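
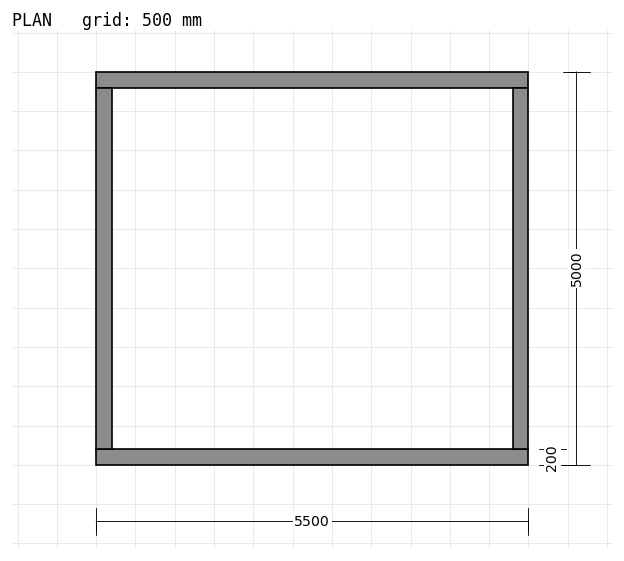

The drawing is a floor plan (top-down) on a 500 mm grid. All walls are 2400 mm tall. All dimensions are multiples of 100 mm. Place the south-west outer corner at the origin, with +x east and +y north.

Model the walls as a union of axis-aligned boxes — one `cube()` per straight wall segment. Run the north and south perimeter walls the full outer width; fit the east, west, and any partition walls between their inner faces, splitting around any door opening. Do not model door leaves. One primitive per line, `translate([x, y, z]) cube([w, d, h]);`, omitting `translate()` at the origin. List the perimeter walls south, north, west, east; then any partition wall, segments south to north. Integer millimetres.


cube([5500, 200, 2400]);
translate([0, 4800, 0]) cube([5500, 200, 2400]);
translate([0, 200, 0]) cube([200, 4600, 2400]);
translate([5300, 200, 0]) cube([200, 4600, 2400]);


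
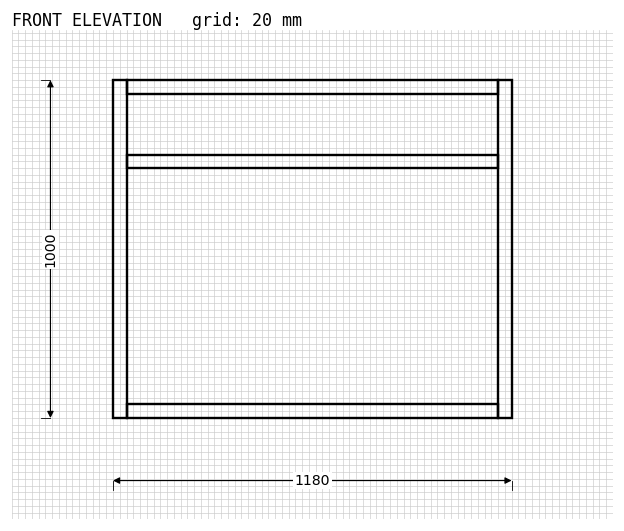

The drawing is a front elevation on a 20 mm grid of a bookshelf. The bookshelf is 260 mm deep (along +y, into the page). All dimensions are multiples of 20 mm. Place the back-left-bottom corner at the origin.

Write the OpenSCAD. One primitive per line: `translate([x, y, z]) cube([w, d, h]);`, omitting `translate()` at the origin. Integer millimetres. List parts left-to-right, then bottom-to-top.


cube([40, 260, 1000]);
translate([40, 0, 0]) cube([1100, 260, 40]);
translate([40, 0, 740]) cube([1100, 260, 40]);
translate([40, 0, 960]) cube([1100, 260, 40]);
translate([1140, 0, 0]) cube([40, 260, 1000]);


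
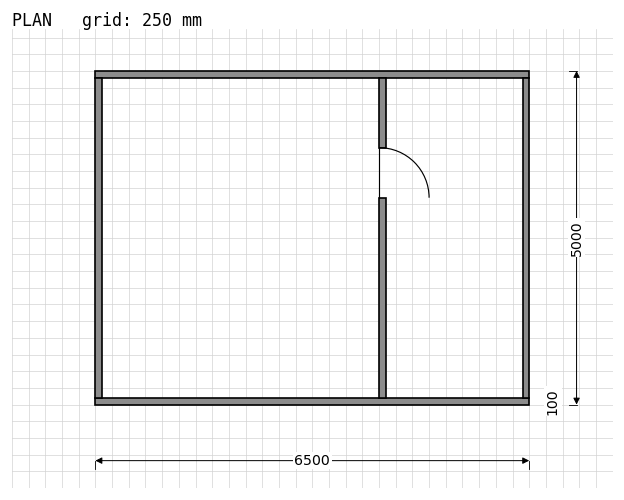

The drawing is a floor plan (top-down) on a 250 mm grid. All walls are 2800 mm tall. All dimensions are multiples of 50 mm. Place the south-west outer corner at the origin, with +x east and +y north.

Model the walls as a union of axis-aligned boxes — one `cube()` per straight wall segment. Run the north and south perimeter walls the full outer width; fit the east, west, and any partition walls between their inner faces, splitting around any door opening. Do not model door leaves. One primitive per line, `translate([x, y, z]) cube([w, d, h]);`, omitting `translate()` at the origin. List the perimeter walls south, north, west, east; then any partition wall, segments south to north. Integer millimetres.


cube([6500, 100, 2800]);
translate([0, 4900, 0]) cube([6500, 100, 2800]);
translate([0, 100, 0]) cube([100, 4800, 2800]);
translate([6400, 100, 0]) cube([100, 4800, 2800]);
translate([4250, 100, 0]) cube([100, 3000, 2800]);
translate([4250, 3850, 0]) cube([100, 1050, 2800]);


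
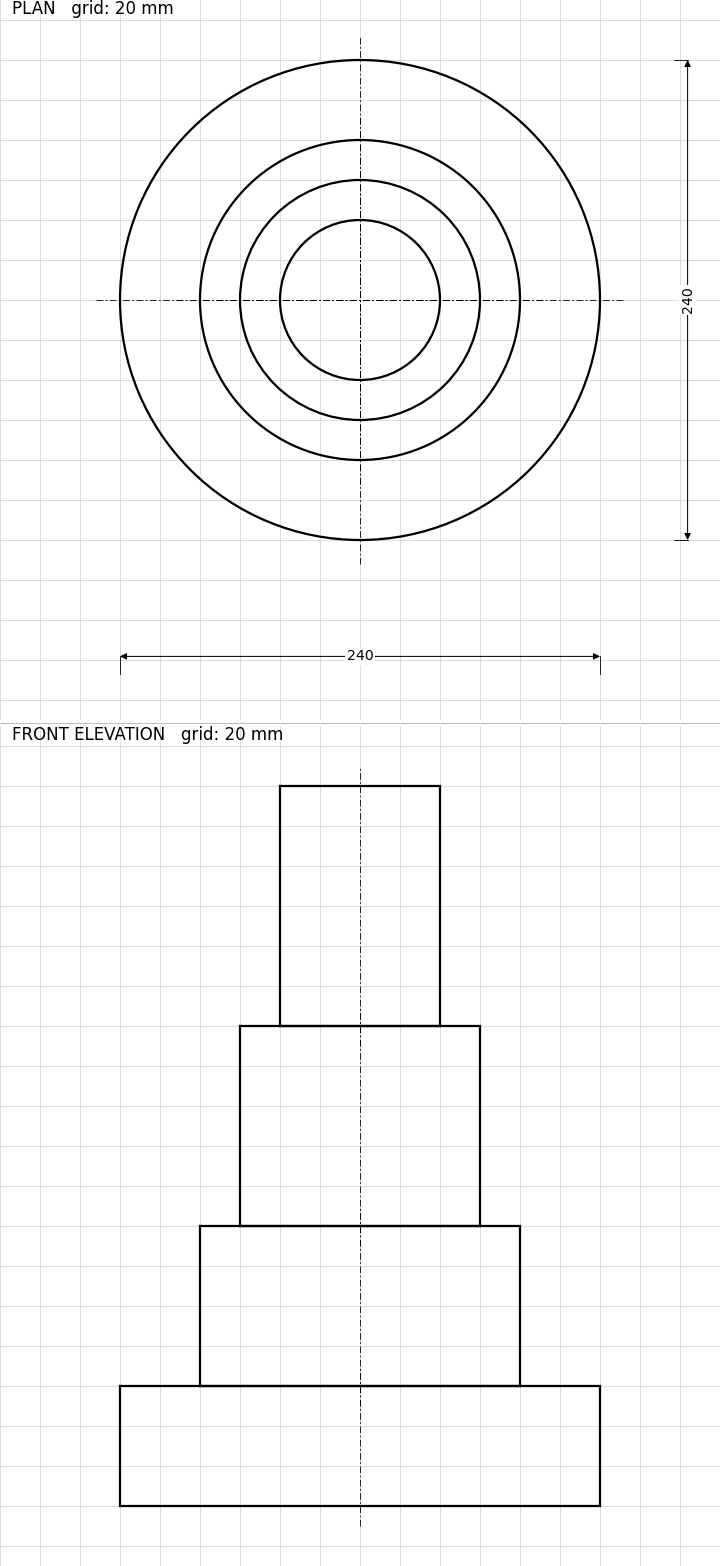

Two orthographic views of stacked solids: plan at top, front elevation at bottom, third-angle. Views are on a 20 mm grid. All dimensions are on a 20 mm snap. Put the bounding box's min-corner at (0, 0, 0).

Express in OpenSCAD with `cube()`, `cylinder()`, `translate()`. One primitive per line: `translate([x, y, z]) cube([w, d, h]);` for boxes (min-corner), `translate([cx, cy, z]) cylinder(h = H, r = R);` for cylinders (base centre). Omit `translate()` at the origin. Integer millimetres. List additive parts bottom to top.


translate([120, 120, 0]) cylinder(h = 60, r = 120);
translate([120, 120, 60]) cylinder(h = 80, r = 80);
translate([120, 120, 140]) cylinder(h = 100, r = 60);
translate([120, 120, 240]) cylinder(h = 120, r = 40);


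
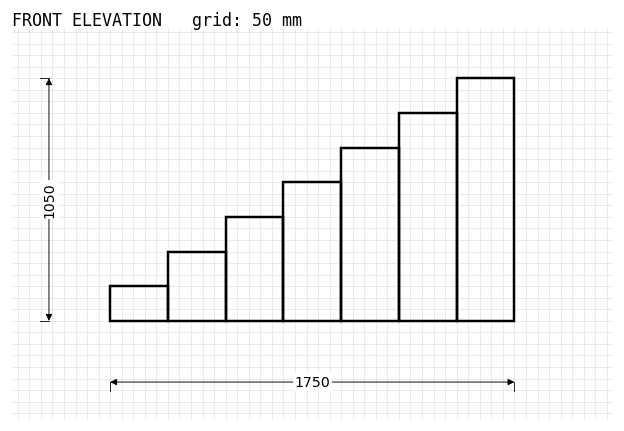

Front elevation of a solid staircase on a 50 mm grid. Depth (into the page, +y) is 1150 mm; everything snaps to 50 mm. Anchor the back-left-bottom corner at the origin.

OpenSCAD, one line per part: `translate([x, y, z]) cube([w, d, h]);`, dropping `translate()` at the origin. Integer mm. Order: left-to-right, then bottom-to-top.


cube([250, 1150, 150]);
translate([250, 0, 0]) cube([250, 1150, 300]);
translate([500, 0, 0]) cube([250, 1150, 450]);
translate([750, 0, 0]) cube([250, 1150, 600]);
translate([1000, 0, 0]) cube([250, 1150, 750]);
translate([1250, 0, 0]) cube([250, 1150, 900]);
translate([1500, 0, 0]) cube([250, 1150, 1050]);


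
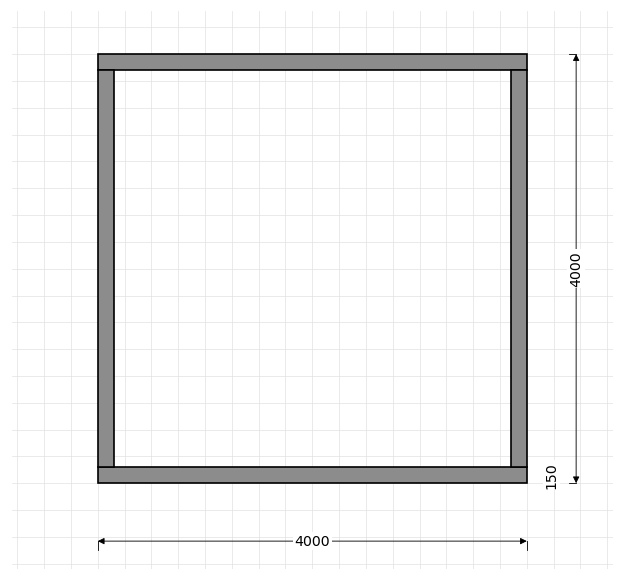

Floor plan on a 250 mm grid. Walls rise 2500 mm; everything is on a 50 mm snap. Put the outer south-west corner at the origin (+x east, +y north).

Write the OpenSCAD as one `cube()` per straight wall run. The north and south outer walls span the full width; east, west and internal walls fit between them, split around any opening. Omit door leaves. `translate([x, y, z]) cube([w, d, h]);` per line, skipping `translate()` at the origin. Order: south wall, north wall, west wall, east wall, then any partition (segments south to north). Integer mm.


cube([4000, 150, 2500]);
translate([0, 3850, 0]) cube([4000, 150, 2500]);
translate([0, 150, 0]) cube([150, 3700, 2500]);
translate([3850, 150, 0]) cube([150, 3700, 2500]);


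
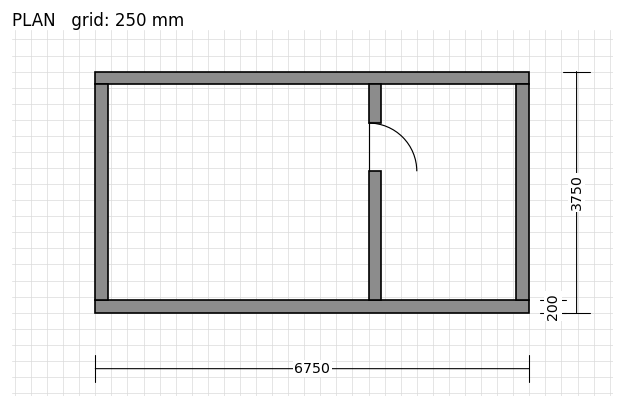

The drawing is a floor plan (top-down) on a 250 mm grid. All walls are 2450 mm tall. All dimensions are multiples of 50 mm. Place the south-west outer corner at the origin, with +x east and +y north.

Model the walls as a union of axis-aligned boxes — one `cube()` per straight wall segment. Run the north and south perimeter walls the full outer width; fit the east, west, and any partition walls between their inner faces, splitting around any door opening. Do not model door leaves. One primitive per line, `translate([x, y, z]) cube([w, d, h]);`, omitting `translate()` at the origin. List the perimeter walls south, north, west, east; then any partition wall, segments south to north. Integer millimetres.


cube([6750, 200, 2450]);
translate([0, 3550, 0]) cube([6750, 200, 2450]);
translate([0, 200, 0]) cube([200, 3350, 2450]);
translate([6550, 200, 0]) cube([200, 3350, 2450]);
translate([4250, 200, 0]) cube([200, 2000, 2450]);
translate([4250, 2950, 0]) cube([200, 600, 2450]);


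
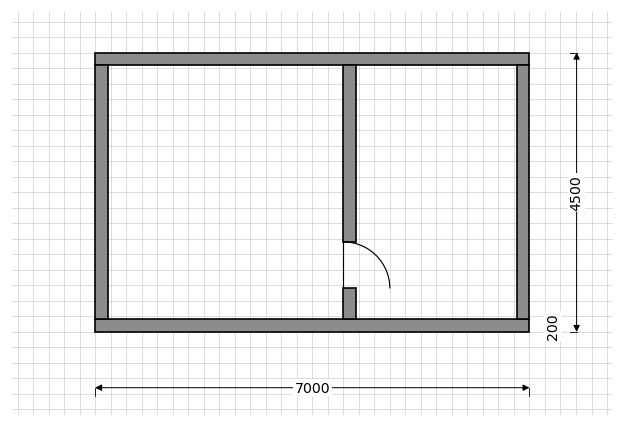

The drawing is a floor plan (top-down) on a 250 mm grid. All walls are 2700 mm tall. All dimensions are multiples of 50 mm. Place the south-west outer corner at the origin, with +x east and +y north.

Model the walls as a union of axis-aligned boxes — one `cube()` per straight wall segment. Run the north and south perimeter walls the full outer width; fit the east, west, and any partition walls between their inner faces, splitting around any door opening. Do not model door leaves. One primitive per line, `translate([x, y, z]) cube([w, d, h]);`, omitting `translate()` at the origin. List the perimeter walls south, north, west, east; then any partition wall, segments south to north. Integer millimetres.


cube([7000, 200, 2700]);
translate([0, 4300, 0]) cube([7000, 200, 2700]);
translate([0, 200, 0]) cube([200, 4100, 2700]);
translate([6800, 200, 0]) cube([200, 4100, 2700]);
translate([4000, 200, 0]) cube([200, 500, 2700]);
translate([4000, 1450, 0]) cube([200, 2850, 2700]);


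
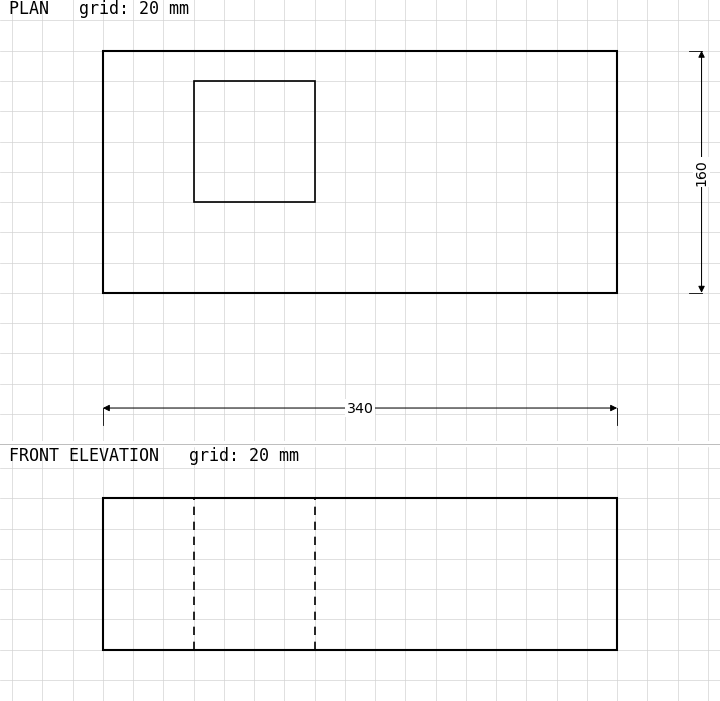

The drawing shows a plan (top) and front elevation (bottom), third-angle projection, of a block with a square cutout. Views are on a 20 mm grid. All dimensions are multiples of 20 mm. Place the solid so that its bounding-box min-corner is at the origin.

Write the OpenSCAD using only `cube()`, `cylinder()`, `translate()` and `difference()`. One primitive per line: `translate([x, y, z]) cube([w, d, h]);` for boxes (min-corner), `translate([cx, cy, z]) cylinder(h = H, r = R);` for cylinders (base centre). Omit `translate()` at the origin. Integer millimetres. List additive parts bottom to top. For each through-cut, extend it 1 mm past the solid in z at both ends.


difference() {
  cube([340, 160, 100]);
  translate([60, 60, -1]) cube([80, 80, 102]);
}


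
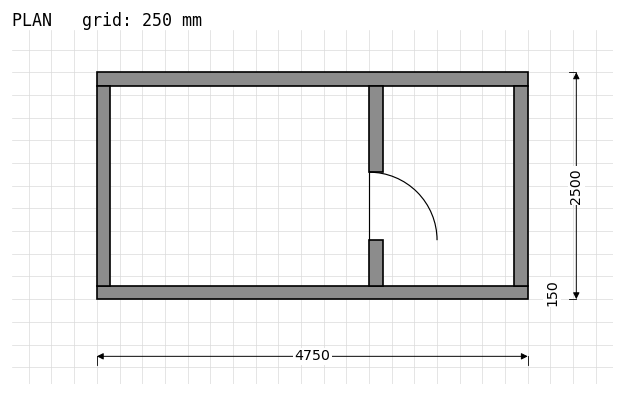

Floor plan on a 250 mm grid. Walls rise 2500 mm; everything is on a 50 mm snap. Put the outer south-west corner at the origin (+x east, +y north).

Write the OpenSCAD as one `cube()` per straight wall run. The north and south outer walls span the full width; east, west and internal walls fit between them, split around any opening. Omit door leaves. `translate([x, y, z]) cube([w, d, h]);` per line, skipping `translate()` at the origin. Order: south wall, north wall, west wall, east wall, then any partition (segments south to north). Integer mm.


cube([4750, 150, 2500]);
translate([0, 2350, 0]) cube([4750, 150, 2500]);
translate([0, 150, 0]) cube([150, 2200, 2500]);
translate([4600, 150, 0]) cube([150, 2200, 2500]);
translate([3000, 150, 0]) cube([150, 500, 2500]);
translate([3000, 1400, 0]) cube([150, 950, 2500]);


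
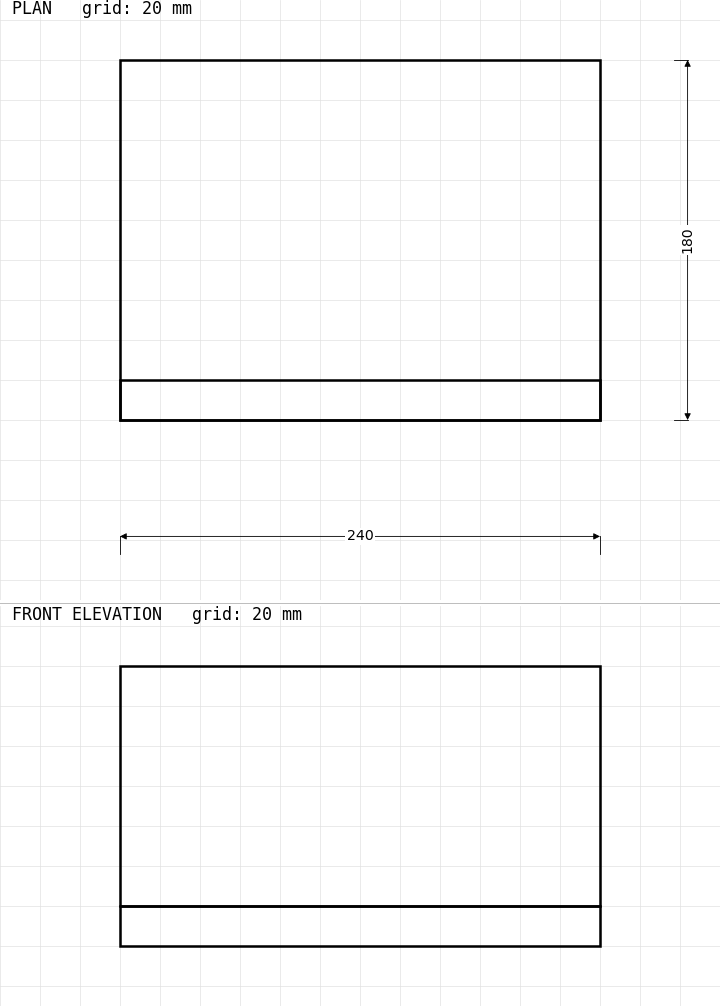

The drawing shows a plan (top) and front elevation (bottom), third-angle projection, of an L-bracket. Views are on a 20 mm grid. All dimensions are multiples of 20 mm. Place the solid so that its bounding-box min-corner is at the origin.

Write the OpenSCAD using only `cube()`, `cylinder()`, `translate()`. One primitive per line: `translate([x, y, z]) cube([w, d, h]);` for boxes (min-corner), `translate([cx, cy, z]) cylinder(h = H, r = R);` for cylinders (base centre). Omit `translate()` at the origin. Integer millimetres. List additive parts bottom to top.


cube([240, 180, 20]);
translate([0, 0, 20]) cube([240, 20, 120]);


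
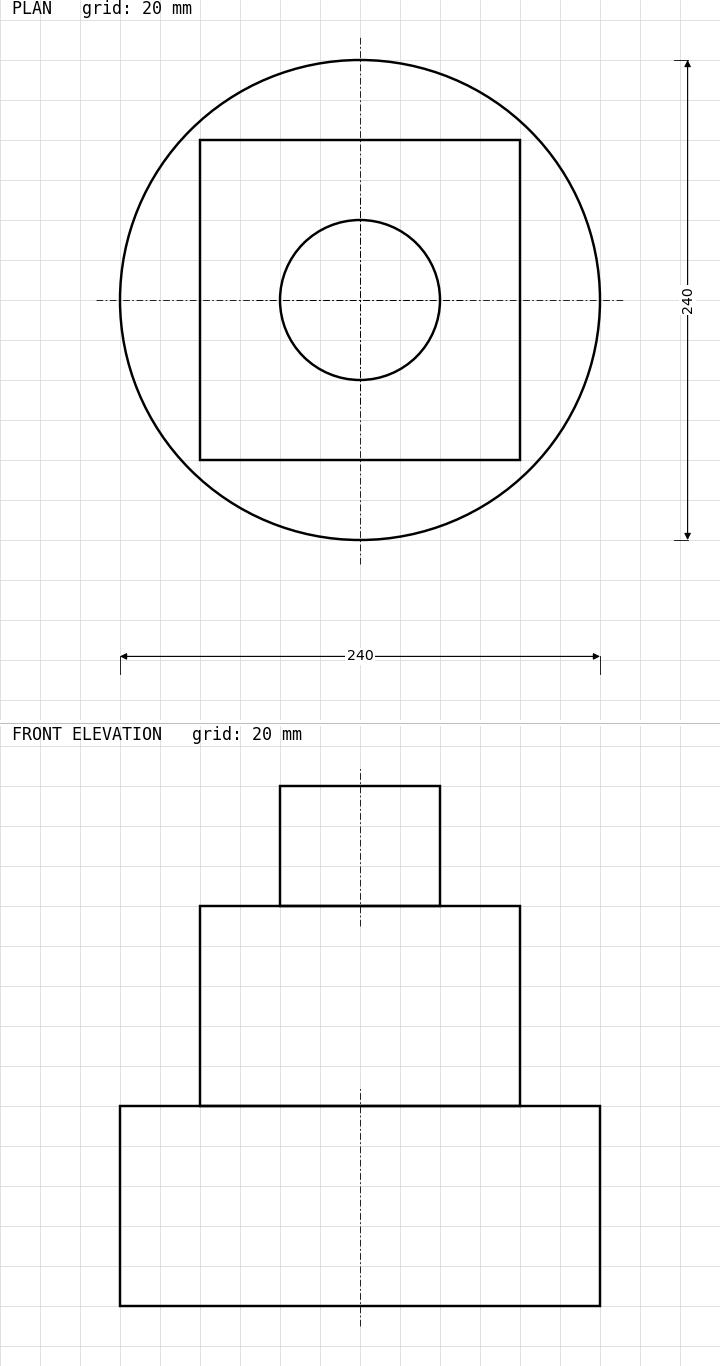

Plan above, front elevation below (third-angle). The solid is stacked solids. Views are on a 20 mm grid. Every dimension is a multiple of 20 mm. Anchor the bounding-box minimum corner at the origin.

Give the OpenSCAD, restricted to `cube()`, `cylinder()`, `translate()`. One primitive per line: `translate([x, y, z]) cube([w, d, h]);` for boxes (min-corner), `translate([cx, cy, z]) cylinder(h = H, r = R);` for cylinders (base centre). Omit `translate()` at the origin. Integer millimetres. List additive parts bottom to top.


translate([120, 120, 0]) cylinder(h = 100, r = 120);
translate([40, 40, 100]) cube([160, 160, 100]);
translate([120, 120, 200]) cylinder(h = 60, r = 40);


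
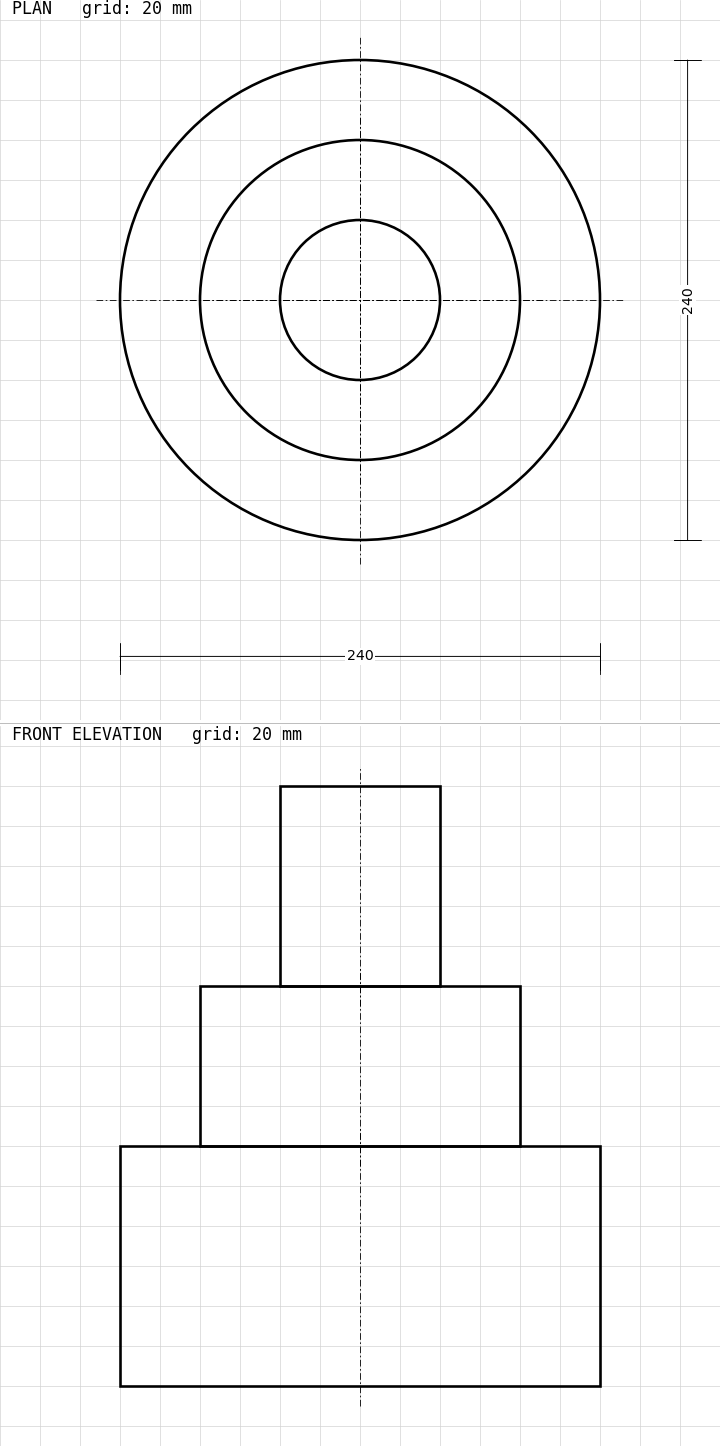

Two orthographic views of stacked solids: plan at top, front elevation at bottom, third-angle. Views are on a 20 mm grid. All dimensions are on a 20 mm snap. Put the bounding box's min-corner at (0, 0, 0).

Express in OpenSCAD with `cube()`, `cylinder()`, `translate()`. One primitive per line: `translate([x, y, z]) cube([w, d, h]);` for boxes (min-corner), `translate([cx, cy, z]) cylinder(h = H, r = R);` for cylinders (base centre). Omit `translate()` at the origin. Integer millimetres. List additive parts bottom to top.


translate([120, 120, 0]) cylinder(h = 120, r = 120);
translate([120, 120, 120]) cylinder(h = 80, r = 80);
translate([120, 120, 200]) cylinder(h = 100, r = 40);


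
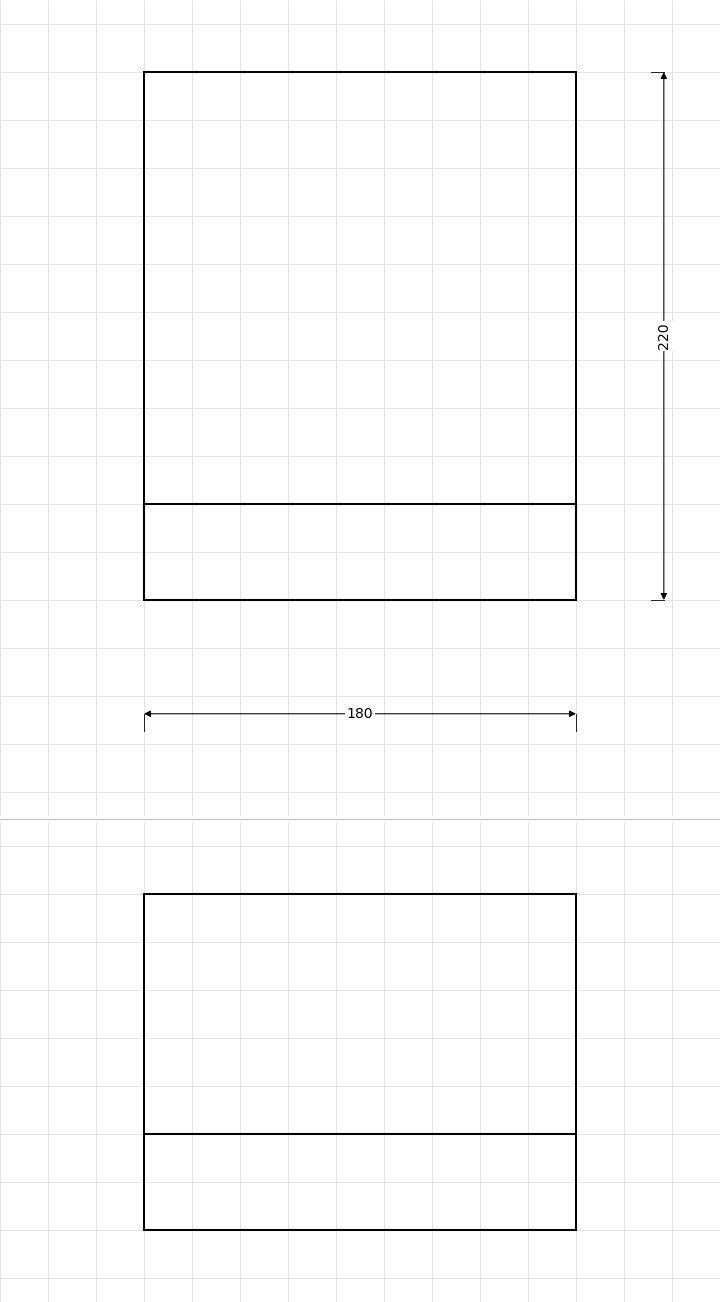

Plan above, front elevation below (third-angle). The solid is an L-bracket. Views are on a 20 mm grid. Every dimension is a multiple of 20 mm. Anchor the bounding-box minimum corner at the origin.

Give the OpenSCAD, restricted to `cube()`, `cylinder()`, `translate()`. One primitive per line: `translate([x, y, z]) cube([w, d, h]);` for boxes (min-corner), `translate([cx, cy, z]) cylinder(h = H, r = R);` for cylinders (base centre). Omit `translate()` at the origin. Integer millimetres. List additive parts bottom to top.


cube([180, 220, 40]);
translate([0, 0, 40]) cube([180, 40, 100]);


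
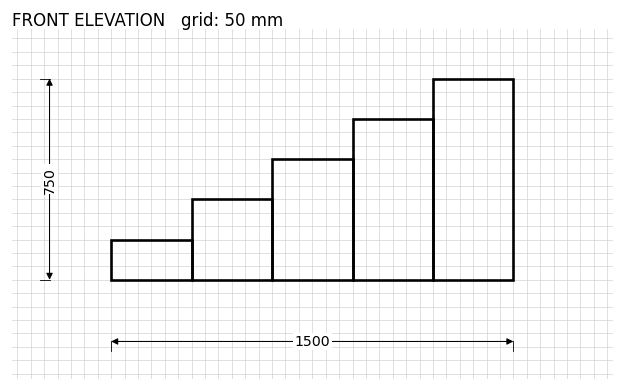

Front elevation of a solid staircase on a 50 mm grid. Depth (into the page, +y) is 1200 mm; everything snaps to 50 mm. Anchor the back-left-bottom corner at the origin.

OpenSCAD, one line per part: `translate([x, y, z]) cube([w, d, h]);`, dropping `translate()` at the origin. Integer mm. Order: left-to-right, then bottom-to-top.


cube([300, 1200, 150]);
translate([300, 0, 0]) cube([300, 1200, 300]);
translate([600, 0, 0]) cube([300, 1200, 450]);
translate([900, 0, 0]) cube([300, 1200, 600]);
translate([1200, 0, 0]) cube([300, 1200, 750]);


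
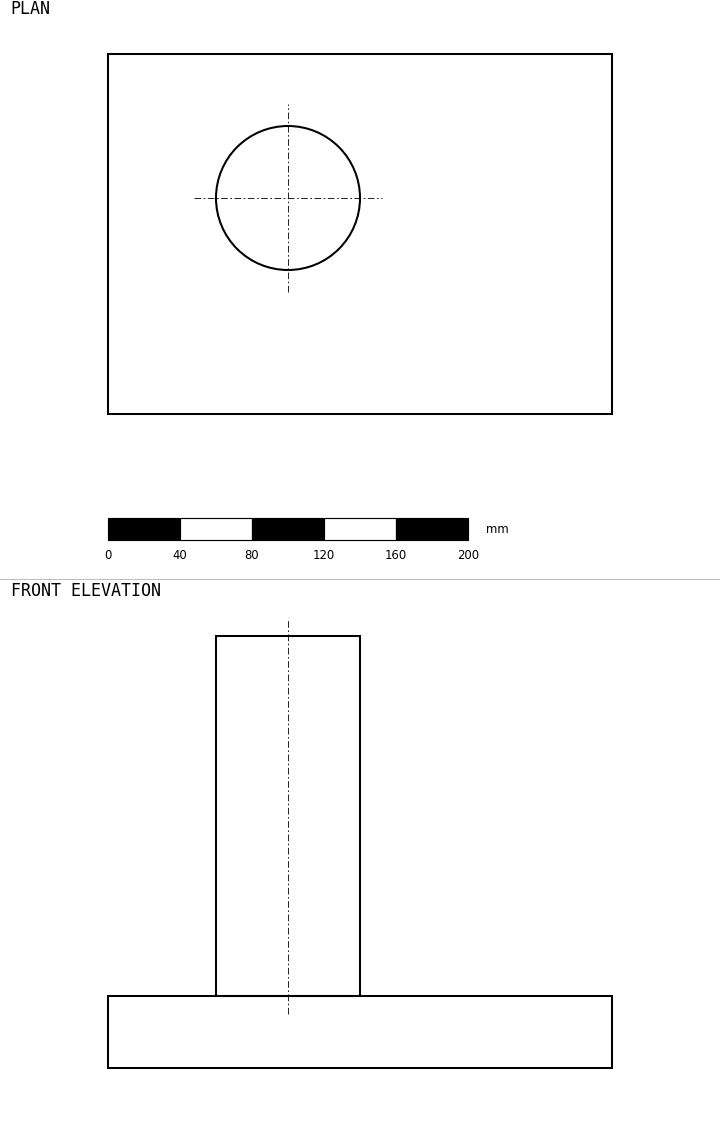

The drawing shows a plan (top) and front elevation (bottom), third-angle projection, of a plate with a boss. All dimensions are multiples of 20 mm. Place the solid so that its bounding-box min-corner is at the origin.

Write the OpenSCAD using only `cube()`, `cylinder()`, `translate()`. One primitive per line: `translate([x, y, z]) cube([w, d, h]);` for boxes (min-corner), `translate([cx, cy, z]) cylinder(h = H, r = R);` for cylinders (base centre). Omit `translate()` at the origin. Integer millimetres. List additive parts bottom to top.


cube([280, 200, 40]);
translate([100, 120, 40]) cylinder(h = 200, r = 40);


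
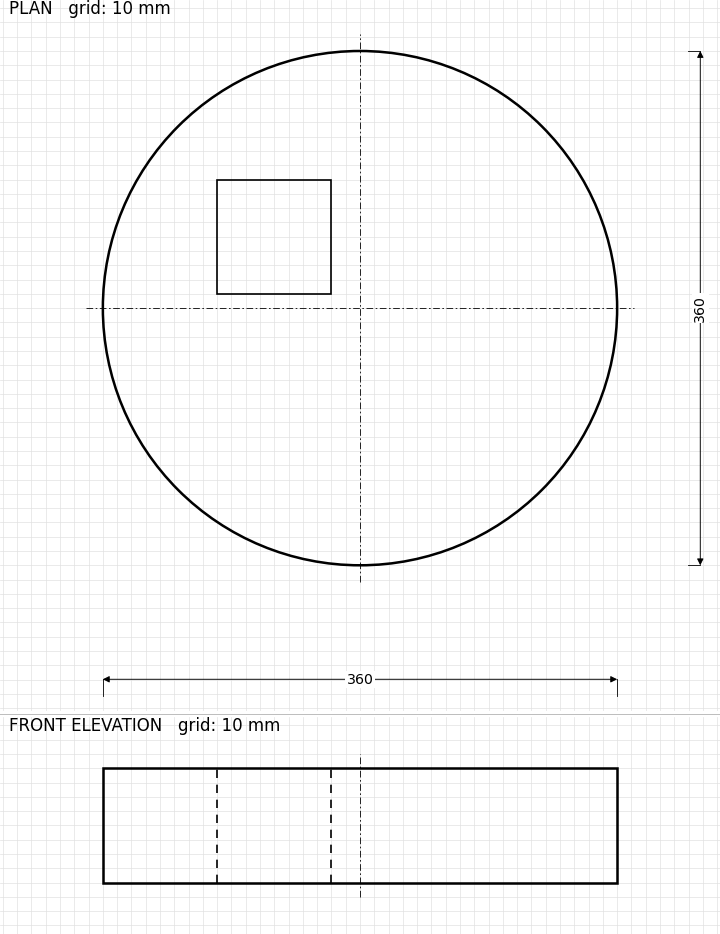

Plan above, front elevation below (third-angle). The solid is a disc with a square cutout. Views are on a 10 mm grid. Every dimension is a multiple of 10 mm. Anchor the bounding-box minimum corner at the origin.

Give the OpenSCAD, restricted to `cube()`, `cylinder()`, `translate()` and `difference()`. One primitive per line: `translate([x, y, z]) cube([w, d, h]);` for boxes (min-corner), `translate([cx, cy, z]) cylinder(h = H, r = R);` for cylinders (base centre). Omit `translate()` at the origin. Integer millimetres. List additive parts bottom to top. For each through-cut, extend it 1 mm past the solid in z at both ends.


difference() {
  translate([180, 180, 0]) cylinder(h = 80, r = 180);
  translate([80, 190, -1]) cube([80, 80, 82]);
}


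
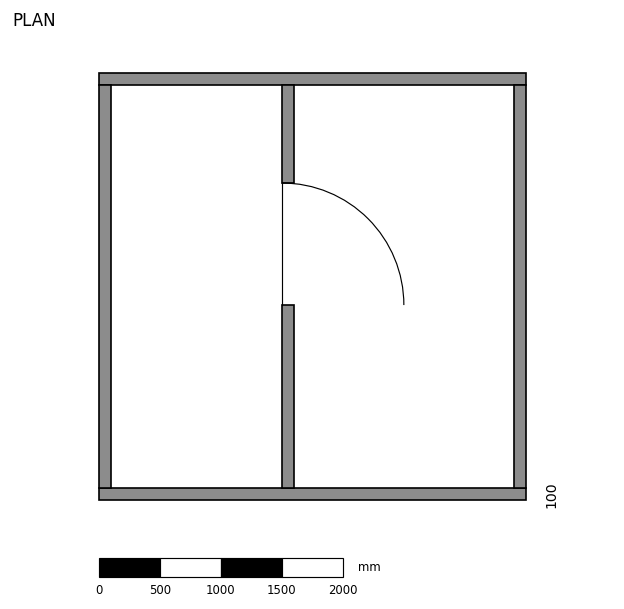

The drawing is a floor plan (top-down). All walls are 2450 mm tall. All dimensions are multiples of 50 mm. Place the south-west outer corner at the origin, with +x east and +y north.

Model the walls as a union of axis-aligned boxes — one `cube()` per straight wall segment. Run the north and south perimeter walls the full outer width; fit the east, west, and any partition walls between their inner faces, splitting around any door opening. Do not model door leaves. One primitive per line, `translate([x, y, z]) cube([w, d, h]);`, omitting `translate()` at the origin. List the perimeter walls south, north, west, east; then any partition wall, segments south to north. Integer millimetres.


cube([3500, 100, 2450]);
translate([0, 3400, 0]) cube([3500, 100, 2450]);
translate([0, 100, 0]) cube([100, 3300, 2450]);
translate([3400, 100, 0]) cube([100, 3300, 2450]);
translate([1500, 100, 0]) cube([100, 1500, 2450]);
translate([1500, 2600, 0]) cube([100, 800, 2450]);


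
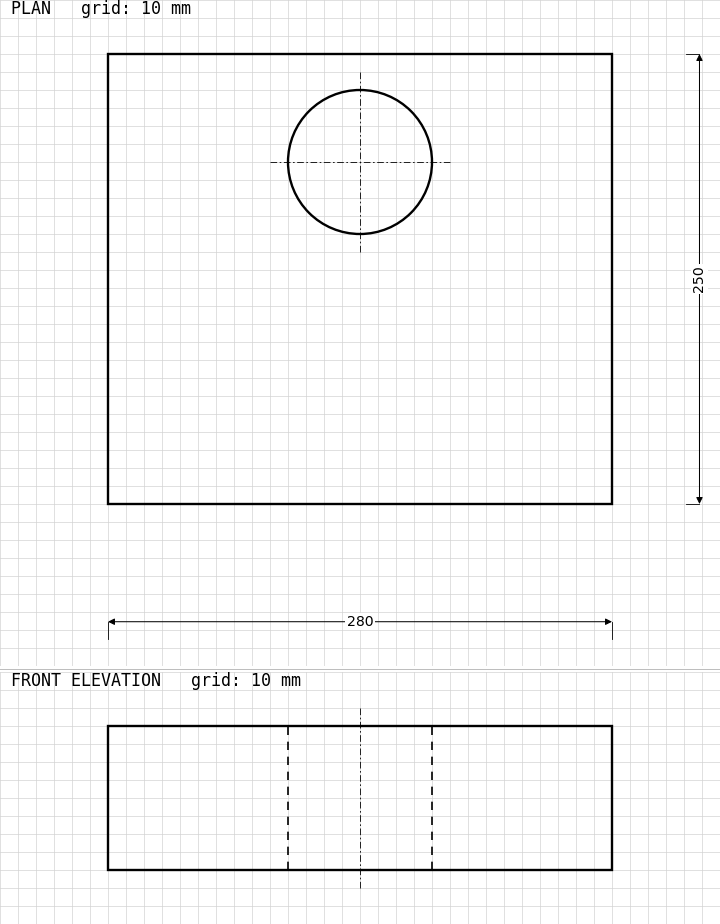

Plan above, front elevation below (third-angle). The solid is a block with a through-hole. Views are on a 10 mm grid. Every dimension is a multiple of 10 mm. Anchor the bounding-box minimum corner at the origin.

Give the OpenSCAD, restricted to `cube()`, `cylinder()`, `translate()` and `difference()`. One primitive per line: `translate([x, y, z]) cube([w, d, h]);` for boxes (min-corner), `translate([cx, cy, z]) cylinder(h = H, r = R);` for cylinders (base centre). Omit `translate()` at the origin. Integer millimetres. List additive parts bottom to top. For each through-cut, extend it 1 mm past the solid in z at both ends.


difference() {
  cube([280, 250, 80]);
  translate([140, 190, -1]) cylinder(h = 82, r = 40);
}


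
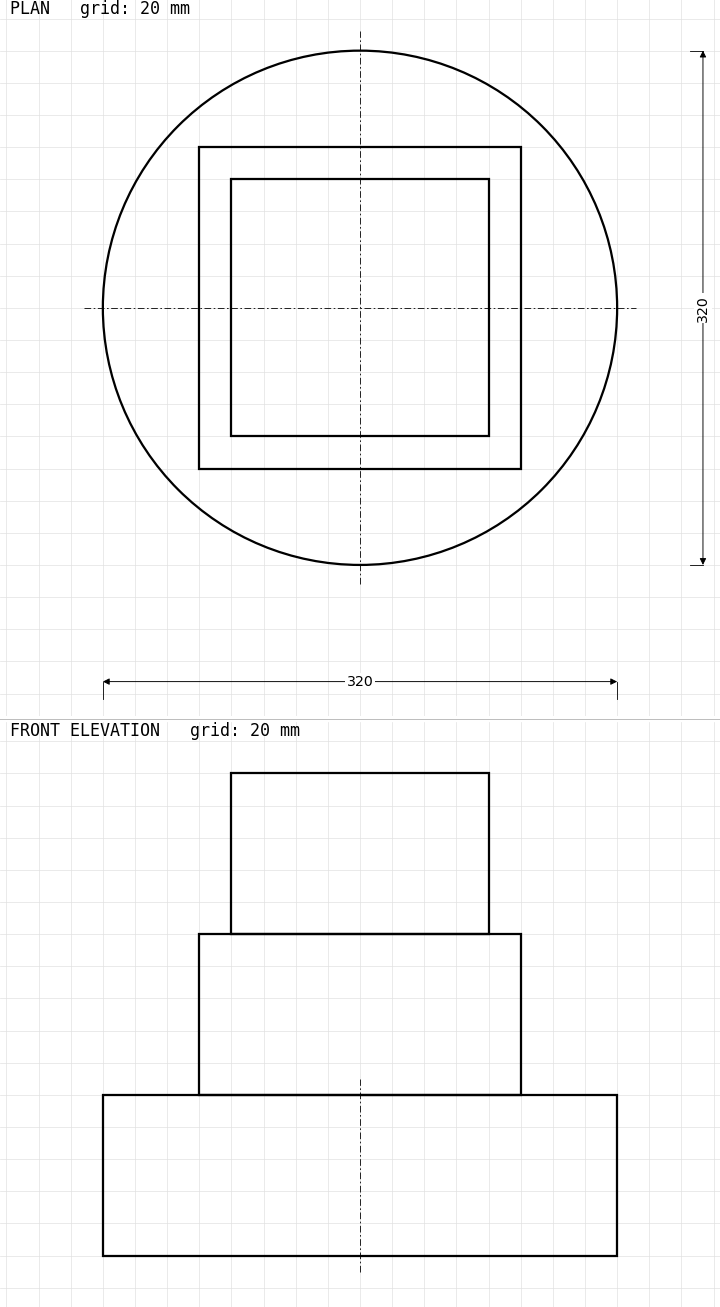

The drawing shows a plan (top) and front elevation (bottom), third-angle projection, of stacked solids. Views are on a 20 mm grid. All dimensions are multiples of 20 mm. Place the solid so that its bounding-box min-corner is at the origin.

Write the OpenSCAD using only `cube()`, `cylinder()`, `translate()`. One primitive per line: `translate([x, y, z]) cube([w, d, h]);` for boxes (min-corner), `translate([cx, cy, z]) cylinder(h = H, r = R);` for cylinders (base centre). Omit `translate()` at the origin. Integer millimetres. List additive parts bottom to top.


translate([160, 160, 0]) cylinder(h = 100, r = 160);
translate([60, 60, 100]) cube([200, 200, 100]);
translate([80, 80, 200]) cube([160, 160, 100]);


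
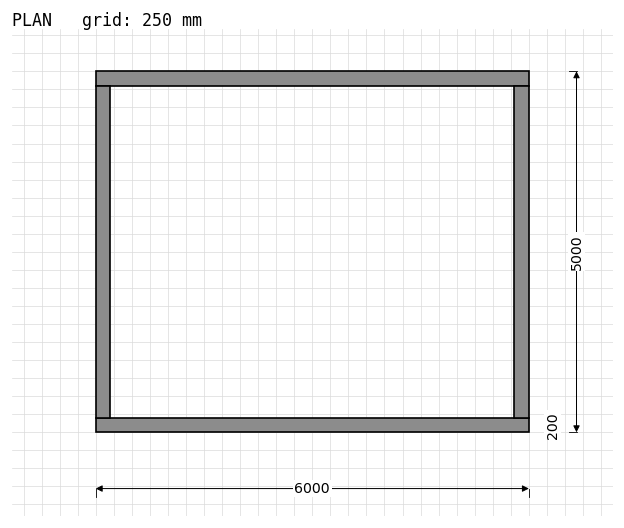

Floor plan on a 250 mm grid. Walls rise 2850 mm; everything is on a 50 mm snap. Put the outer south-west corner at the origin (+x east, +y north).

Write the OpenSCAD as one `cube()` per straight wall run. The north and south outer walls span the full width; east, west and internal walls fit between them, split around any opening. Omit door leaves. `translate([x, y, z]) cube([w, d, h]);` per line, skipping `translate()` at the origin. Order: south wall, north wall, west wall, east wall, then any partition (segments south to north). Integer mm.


cube([6000, 200, 2850]);
translate([0, 4800, 0]) cube([6000, 200, 2850]);
translate([0, 200, 0]) cube([200, 4600, 2850]);
translate([5800, 200, 0]) cube([200, 4600, 2850]);


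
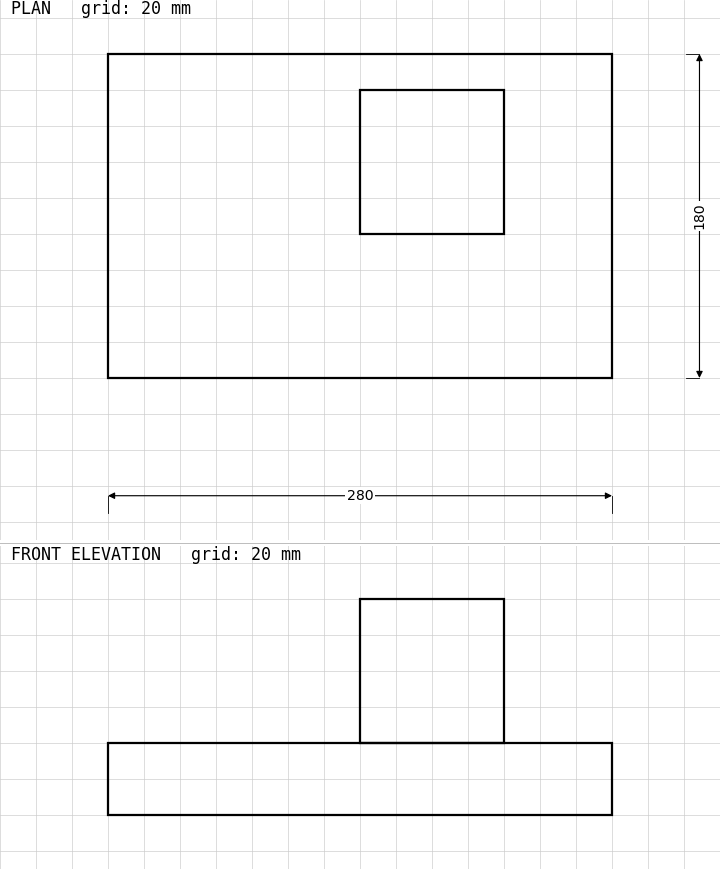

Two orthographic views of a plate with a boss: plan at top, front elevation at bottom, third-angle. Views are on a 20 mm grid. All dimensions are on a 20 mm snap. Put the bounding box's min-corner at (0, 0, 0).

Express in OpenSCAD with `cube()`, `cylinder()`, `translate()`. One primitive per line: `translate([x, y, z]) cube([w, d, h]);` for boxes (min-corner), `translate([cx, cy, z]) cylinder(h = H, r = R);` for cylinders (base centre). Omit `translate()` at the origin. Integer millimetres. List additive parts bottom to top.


cube([280, 180, 40]);
translate([140, 80, 40]) cube([80, 80, 80]);


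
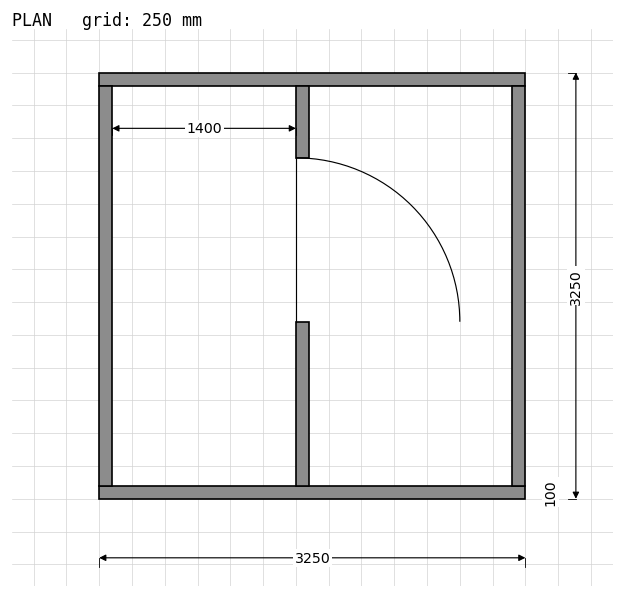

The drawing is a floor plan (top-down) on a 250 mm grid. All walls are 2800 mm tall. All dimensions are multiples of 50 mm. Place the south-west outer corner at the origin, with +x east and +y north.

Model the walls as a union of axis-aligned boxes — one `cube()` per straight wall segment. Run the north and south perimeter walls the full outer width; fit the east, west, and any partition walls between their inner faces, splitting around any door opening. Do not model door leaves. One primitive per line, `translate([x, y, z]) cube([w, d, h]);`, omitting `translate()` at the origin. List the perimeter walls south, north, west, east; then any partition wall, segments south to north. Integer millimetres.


cube([3250, 100, 2800]);
translate([0, 3150, 0]) cube([3250, 100, 2800]);
translate([0, 100, 0]) cube([100, 3050, 2800]);
translate([3150, 100, 0]) cube([100, 3050, 2800]);
translate([1500, 100, 0]) cube([100, 1250, 2800]);
translate([1500, 2600, 0]) cube([100, 550, 2800]);


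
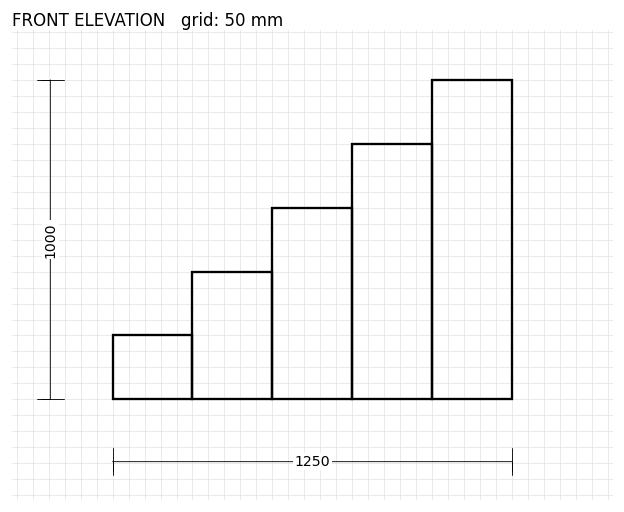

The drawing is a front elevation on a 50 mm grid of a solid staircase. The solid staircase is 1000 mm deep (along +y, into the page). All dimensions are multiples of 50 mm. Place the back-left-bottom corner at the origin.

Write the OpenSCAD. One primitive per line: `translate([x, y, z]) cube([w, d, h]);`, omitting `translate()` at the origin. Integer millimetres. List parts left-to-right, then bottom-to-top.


cube([250, 1000, 200]);
translate([250, 0, 0]) cube([250, 1000, 400]);
translate([500, 0, 0]) cube([250, 1000, 600]);
translate([750, 0, 0]) cube([250, 1000, 800]);
translate([1000, 0, 0]) cube([250, 1000, 1000]);


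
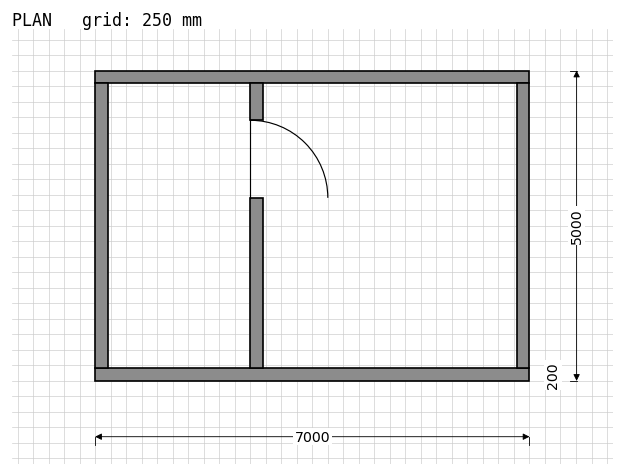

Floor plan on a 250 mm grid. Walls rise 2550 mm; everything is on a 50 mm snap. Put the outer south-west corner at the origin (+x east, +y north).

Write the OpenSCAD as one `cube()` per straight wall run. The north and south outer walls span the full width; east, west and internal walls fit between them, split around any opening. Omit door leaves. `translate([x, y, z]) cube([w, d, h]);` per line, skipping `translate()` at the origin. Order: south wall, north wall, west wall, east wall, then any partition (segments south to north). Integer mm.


cube([7000, 200, 2550]);
translate([0, 4800, 0]) cube([7000, 200, 2550]);
translate([0, 200, 0]) cube([200, 4600, 2550]);
translate([6800, 200, 0]) cube([200, 4600, 2550]);
translate([2500, 200, 0]) cube([200, 2750, 2550]);
translate([2500, 4200, 0]) cube([200, 600, 2550]);


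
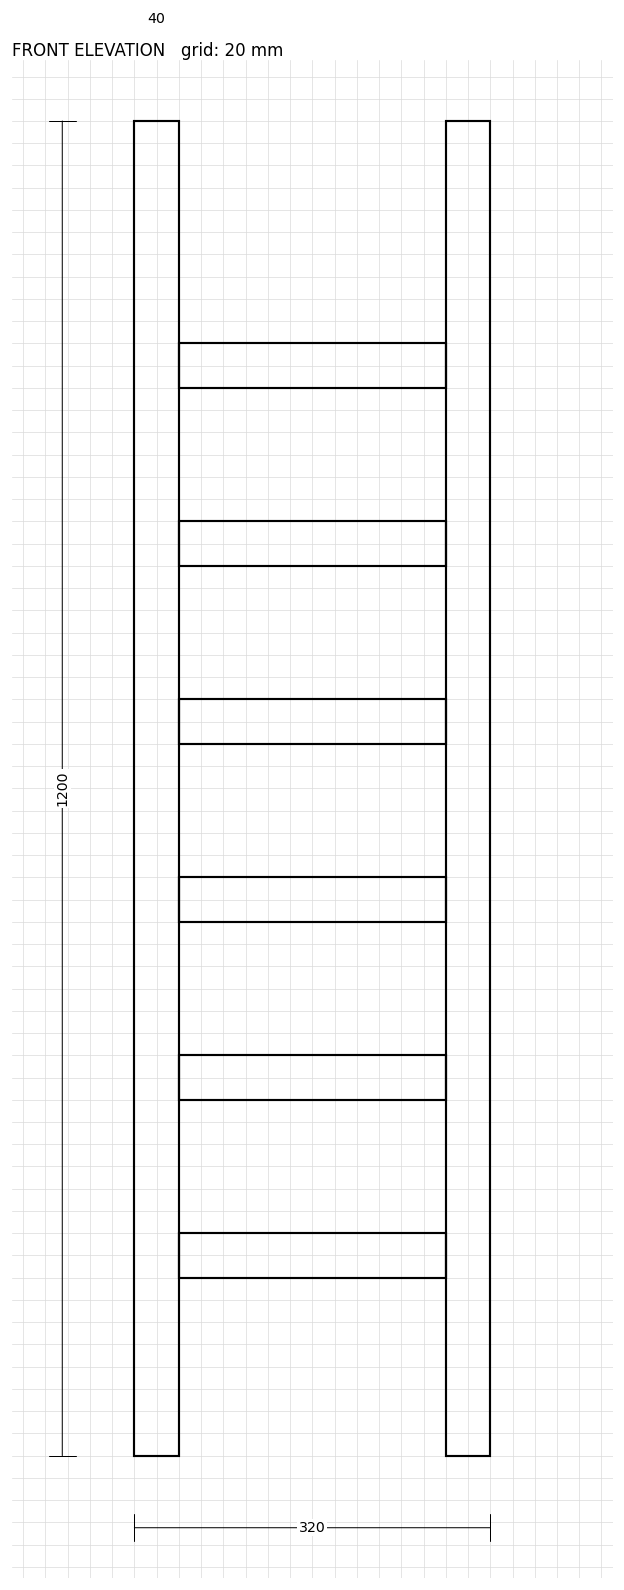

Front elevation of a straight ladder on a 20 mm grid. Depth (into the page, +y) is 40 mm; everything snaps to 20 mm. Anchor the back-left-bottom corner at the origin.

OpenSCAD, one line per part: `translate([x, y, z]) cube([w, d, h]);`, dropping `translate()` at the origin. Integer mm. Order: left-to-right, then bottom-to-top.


cube([40, 40, 1200]);
translate([40, 0, 160]) cube([240, 40, 40]);
translate([40, 0, 320]) cube([240, 40, 40]);
translate([40, 0, 480]) cube([240, 40, 40]);
translate([40, 0, 640]) cube([240, 40, 40]);
translate([40, 0, 800]) cube([240, 40, 40]);
translate([40, 0, 960]) cube([240, 40, 40]);
translate([280, 0, 0]) cube([40, 40, 1200]);


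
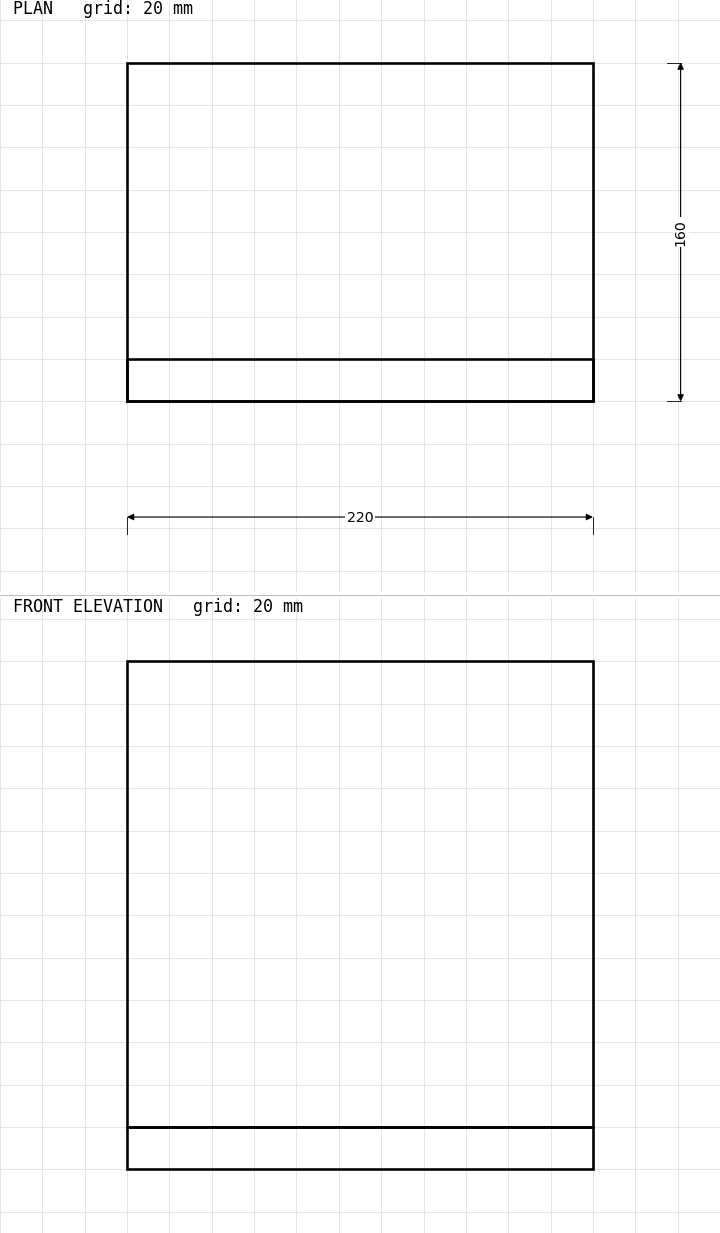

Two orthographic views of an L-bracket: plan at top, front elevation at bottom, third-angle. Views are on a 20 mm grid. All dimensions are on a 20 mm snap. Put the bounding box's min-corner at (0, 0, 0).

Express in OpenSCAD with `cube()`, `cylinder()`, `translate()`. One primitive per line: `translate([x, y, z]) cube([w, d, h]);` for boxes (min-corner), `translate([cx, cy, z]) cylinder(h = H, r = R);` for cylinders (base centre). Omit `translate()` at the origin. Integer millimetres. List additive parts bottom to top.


cube([220, 160, 20]);
translate([0, 0, 20]) cube([220, 20, 220]);


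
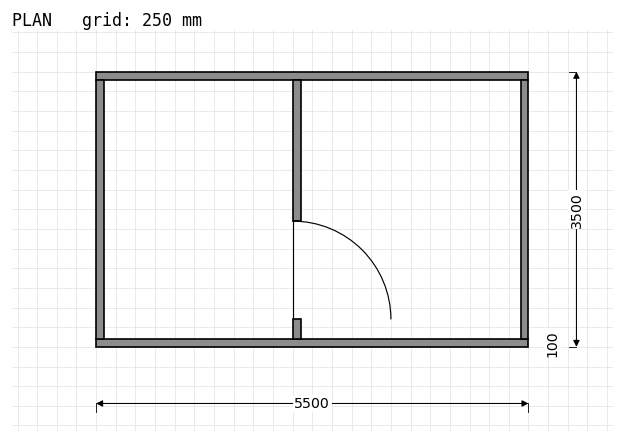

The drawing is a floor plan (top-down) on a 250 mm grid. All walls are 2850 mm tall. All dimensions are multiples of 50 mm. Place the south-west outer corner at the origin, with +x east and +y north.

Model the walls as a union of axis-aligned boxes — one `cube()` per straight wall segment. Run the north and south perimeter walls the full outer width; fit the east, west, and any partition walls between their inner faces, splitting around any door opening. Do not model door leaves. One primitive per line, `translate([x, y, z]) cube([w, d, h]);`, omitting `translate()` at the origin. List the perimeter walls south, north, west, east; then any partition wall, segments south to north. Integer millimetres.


cube([5500, 100, 2850]);
translate([0, 3400, 0]) cube([5500, 100, 2850]);
translate([0, 100, 0]) cube([100, 3300, 2850]);
translate([5400, 100, 0]) cube([100, 3300, 2850]);
translate([2500, 100, 0]) cube([100, 250, 2850]);
translate([2500, 1600, 0]) cube([100, 1800, 2850]);


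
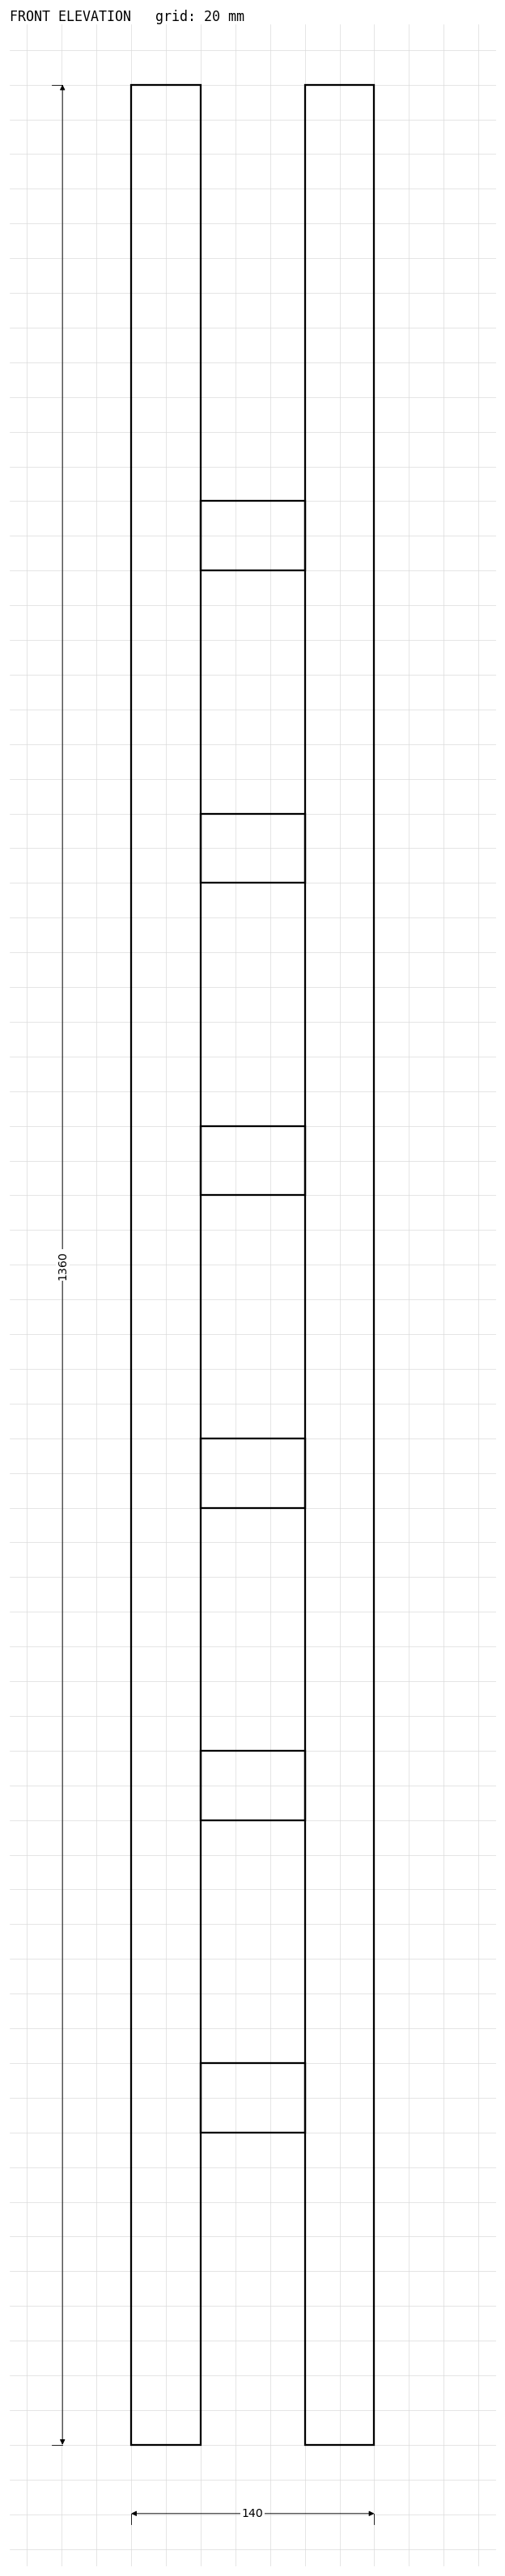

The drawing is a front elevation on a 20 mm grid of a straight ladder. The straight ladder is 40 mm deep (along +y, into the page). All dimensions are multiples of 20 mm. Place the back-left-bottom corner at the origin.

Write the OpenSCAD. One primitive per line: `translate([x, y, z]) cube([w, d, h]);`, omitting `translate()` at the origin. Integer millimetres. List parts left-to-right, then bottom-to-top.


cube([40, 40, 1360]);
translate([40, 0, 180]) cube([60, 40, 40]);
translate([40, 0, 360]) cube([60, 40, 40]);
translate([40, 0, 540]) cube([60, 40, 40]);
translate([40, 0, 720]) cube([60, 40, 40]);
translate([40, 0, 900]) cube([60, 40, 40]);
translate([40, 0, 1080]) cube([60, 40, 40]);
translate([100, 0, 0]) cube([40, 40, 1360]);


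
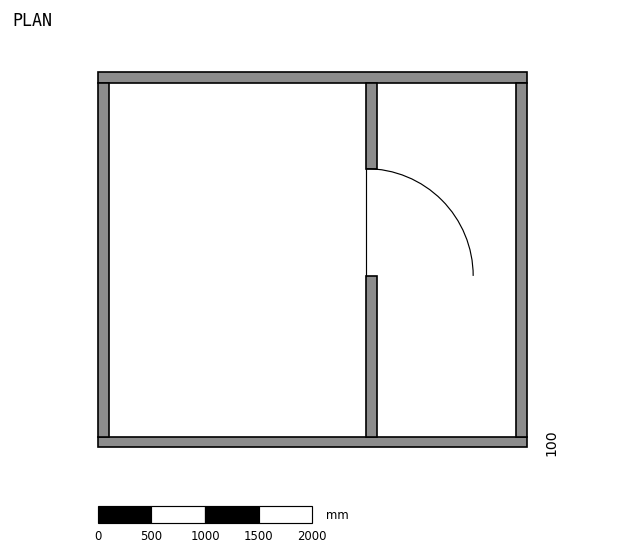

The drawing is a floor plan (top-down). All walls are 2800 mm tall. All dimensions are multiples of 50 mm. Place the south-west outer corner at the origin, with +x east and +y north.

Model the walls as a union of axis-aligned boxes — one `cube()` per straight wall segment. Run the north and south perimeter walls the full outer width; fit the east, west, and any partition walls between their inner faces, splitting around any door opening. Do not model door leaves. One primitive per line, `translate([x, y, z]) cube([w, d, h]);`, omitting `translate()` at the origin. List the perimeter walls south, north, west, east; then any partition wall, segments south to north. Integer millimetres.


cube([4000, 100, 2800]);
translate([0, 3400, 0]) cube([4000, 100, 2800]);
translate([0, 100, 0]) cube([100, 3300, 2800]);
translate([3900, 100, 0]) cube([100, 3300, 2800]);
translate([2500, 100, 0]) cube([100, 1500, 2800]);
translate([2500, 2600, 0]) cube([100, 800, 2800]);


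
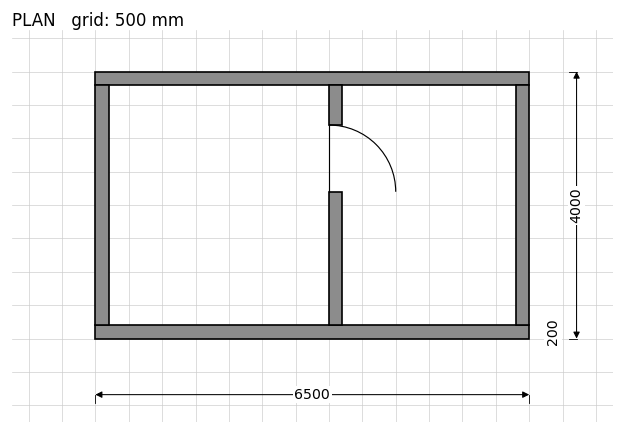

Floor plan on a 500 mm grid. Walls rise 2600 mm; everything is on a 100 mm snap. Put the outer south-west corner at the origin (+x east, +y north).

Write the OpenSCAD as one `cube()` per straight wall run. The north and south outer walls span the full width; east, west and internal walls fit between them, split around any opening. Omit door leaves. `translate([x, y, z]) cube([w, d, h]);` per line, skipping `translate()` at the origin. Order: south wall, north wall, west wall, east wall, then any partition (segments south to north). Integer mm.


cube([6500, 200, 2600]);
translate([0, 3800, 0]) cube([6500, 200, 2600]);
translate([0, 200, 0]) cube([200, 3600, 2600]);
translate([6300, 200, 0]) cube([200, 3600, 2600]);
translate([3500, 200, 0]) cube([200, 2000, 2600]);
translate([3500, 3200, 0]) cube([200, 600, 2600]);


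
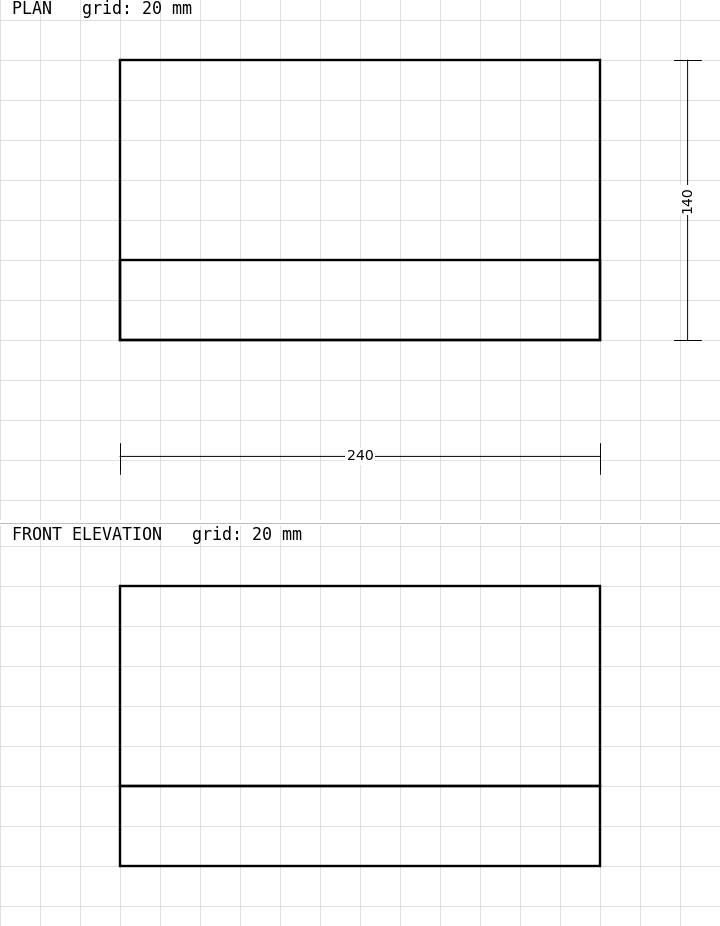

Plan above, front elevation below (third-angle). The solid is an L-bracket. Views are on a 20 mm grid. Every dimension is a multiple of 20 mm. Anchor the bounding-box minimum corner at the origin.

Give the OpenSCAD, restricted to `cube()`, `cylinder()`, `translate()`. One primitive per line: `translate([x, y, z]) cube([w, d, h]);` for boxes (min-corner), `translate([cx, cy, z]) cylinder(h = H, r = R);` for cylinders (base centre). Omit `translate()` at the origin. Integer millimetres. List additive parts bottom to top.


cube([240, 140, 40]);
translate([0, 0, 40]) cube([240, 40, 100]);


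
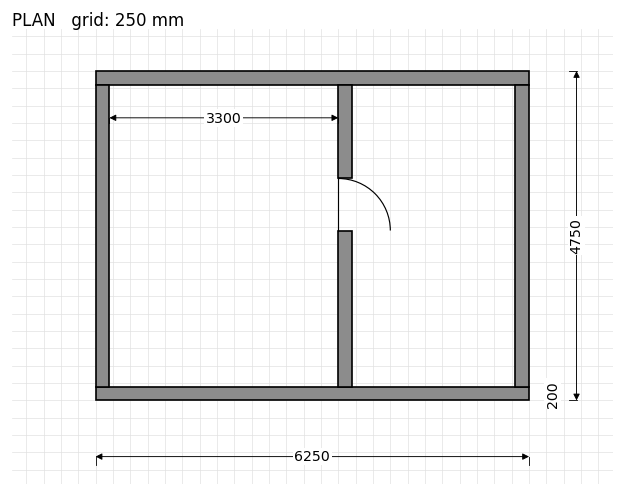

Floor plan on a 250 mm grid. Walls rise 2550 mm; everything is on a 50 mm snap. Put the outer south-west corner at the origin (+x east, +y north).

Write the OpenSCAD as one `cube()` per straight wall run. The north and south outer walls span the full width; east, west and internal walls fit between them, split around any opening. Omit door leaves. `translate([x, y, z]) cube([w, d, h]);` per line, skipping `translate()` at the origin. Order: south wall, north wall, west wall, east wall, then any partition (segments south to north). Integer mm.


cube([6250, 200, 2550]);
translate([0, 4550, 0]) cube([6250, 200, 2550]);
translate([0, 200, 0]) cube([200, 4350, 2550]);
translate([6050, 200, 0]) cube([200, 4350, 2550]);
translate([3500, 200, 0]) cube([200, 2250, 2550]);
translate([3500, 3200, 0]) cube([200, 1350, 2550]);


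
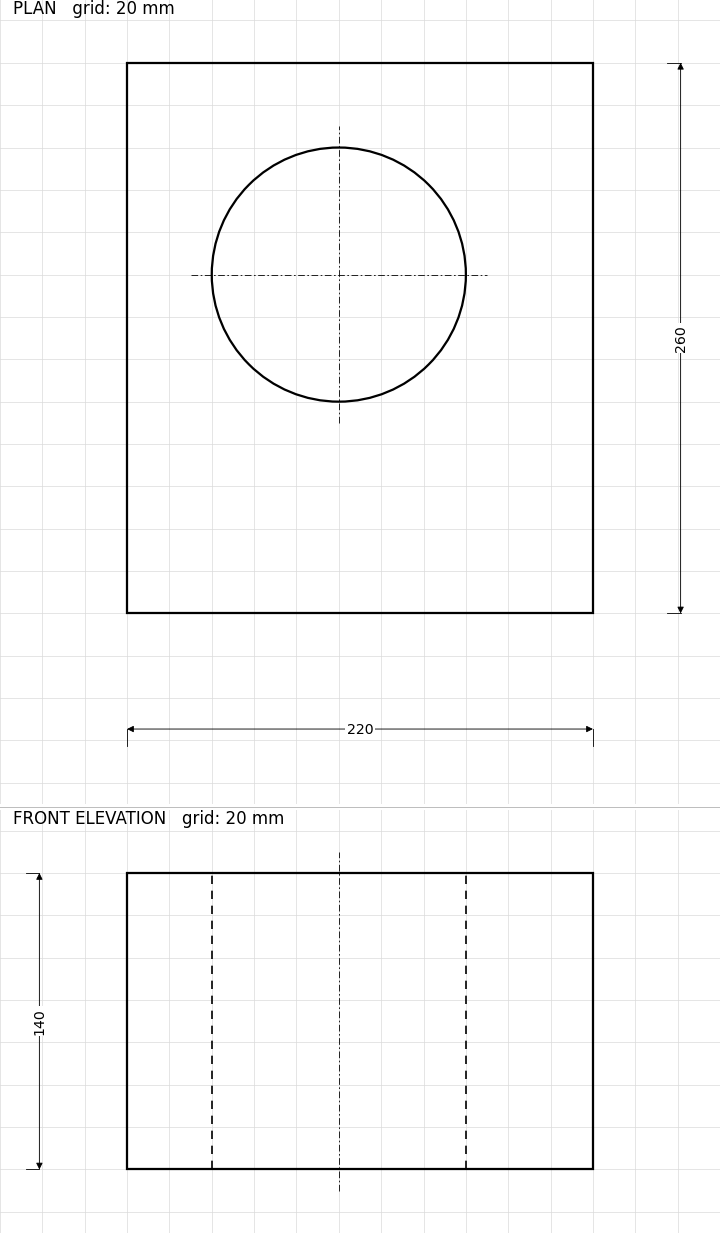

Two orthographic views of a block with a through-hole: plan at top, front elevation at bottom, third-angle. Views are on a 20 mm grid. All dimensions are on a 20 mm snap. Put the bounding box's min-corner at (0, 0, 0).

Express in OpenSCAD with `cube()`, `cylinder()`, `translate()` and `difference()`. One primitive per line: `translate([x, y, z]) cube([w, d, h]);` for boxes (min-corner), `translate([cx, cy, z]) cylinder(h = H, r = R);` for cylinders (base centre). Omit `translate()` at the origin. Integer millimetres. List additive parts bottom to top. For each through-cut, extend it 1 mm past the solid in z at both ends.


difference() {
  cube([220, 260, 140]);
  translate([100, 160, -1]) cylinder(h = 142, r = 60);
}


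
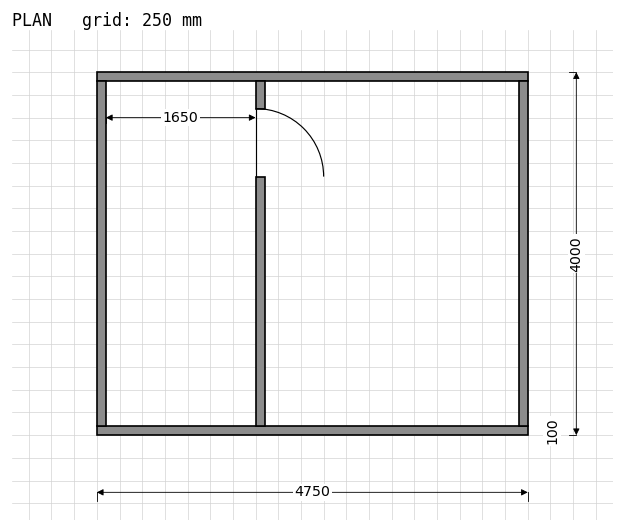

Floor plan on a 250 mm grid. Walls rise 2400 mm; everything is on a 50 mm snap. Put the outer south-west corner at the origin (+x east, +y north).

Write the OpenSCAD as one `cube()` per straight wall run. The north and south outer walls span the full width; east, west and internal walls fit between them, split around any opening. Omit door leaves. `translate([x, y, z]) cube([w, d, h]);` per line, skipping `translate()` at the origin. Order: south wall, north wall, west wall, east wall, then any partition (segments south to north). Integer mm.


cube([4750, 100, 2400]);
translate([0, 3900, 0]) cube([4750, 100, 2400]);
translate([0, 100, 0]) cube([100, 3800, 2400]);
translate([4650, 100, 0]) cube([100, 3800, 2400]);
translate([1750, 100, 0]) cube([100, 2750, 2400]);
translate([1750, 3600, 0]) cube([100, 300, 2400]);


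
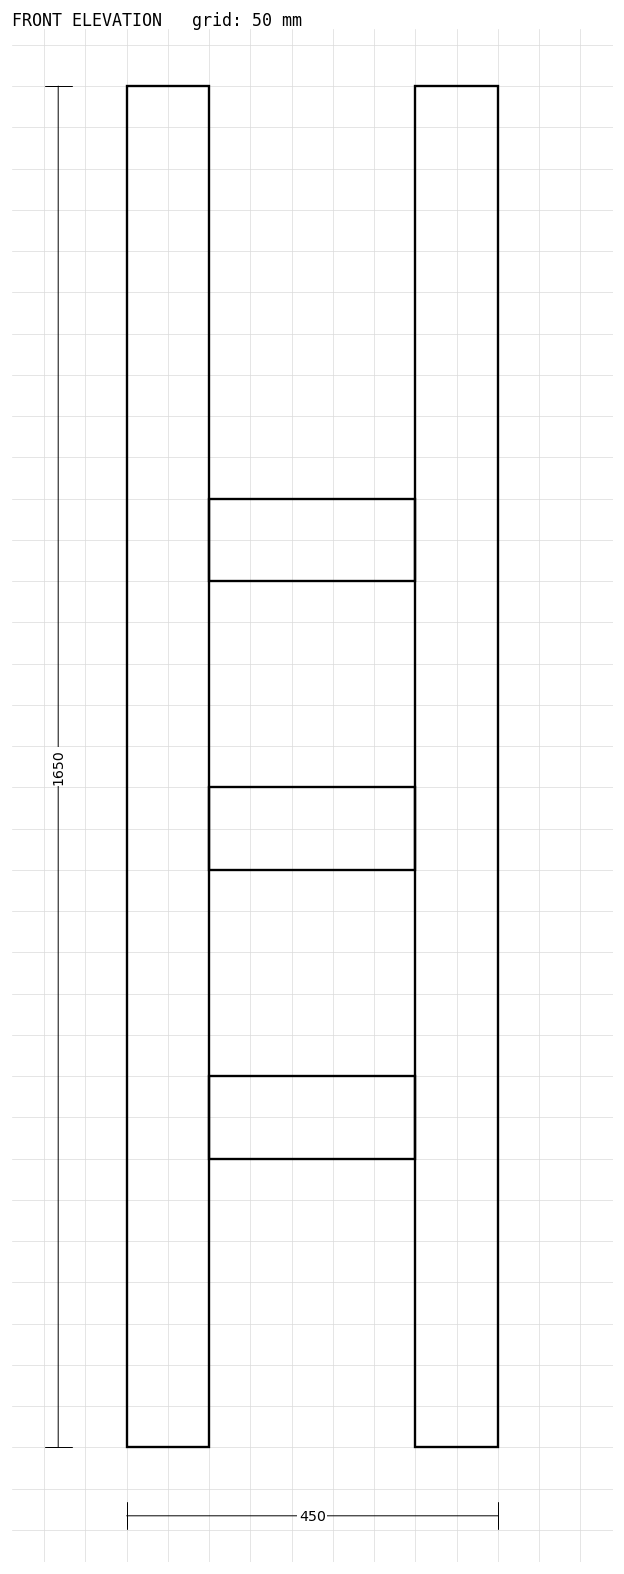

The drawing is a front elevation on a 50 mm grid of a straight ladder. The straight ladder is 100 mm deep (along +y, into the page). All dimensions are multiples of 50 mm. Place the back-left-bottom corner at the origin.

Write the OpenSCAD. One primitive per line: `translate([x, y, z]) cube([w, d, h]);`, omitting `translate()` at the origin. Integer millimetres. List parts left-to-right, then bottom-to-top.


cube([100, 100, 1650]);
translate([100, 0, 350]) cube([250, 100, 100]);
translate([100, 0, 700]) cube([250, 100, 100]);
translate([100, 0, 1050]) cube([250, 100, 100]);
translate([350, 0, 0]) cube([100, 100, 1650]);


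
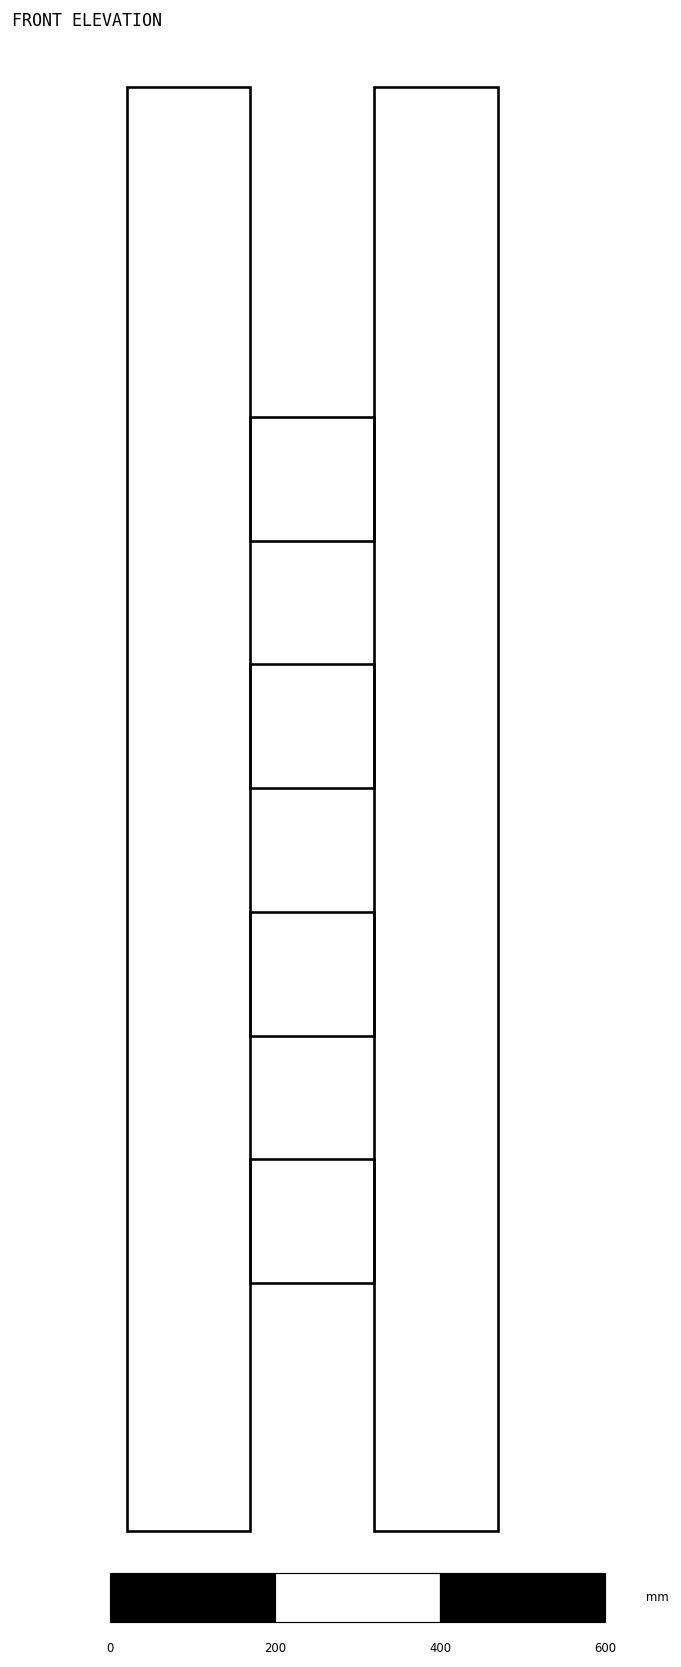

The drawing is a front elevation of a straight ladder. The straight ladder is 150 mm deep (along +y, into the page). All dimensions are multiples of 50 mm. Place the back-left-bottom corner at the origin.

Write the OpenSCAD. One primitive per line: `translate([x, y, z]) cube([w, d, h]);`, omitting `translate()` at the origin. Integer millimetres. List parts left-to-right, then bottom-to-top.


cube([150, 150, 1750]);
translate([150, 0, 300]) cube([150, 150, 150]);
translate([150, 0, 600]) cube([150, 150, 150]);
translate([150, 0, 900]) cube([150, 150, 150]);
translate([150, 0, 1200]) cube([150, 150, 150]);
translate([300, 0, 0]) cube([150, 150, 1750]);
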